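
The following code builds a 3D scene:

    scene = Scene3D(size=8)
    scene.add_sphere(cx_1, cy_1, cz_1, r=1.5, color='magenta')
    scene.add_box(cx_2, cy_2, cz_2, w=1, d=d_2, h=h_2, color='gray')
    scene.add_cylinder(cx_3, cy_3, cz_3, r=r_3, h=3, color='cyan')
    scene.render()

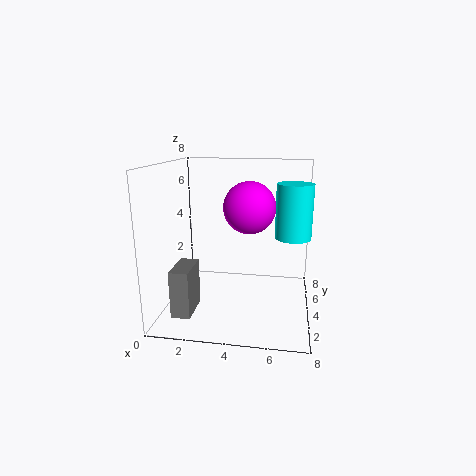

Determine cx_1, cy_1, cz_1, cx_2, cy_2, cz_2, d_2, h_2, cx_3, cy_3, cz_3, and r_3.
cx_1 = 4.5, cy_1 = 5, cz_1 = 5.5, cx_2 = 1, cy_2 = 1, cz_2 = 0.5, d_2 = 2, h_2 = 2.5, cx_3 = 7, cy_3 = 4.5, cz_3 = 4, r_3 = 1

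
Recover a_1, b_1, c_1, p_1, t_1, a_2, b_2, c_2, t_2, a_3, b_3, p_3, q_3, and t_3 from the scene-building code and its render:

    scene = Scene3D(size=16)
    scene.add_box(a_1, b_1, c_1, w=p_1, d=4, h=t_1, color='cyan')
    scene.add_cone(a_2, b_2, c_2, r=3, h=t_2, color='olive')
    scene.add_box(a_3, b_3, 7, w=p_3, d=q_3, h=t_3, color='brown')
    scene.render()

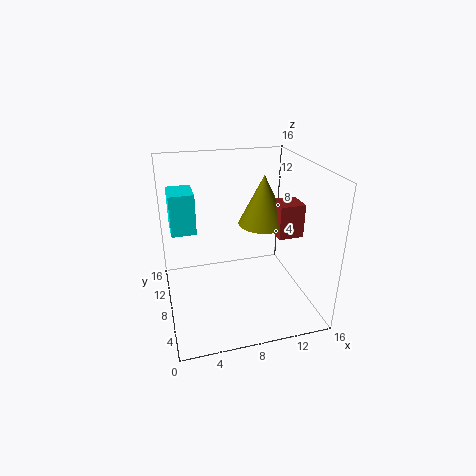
a_1 = 1; b_1 = 12; c_1 = 7; p_1 = 3; t_1 = 5; a_2 = 12; b_2 = 11; c_2 = 8; t_2 = 6; a_3 = 13; b_3 = 8; p_3 = 3; q_3 = 3; t_3 = 4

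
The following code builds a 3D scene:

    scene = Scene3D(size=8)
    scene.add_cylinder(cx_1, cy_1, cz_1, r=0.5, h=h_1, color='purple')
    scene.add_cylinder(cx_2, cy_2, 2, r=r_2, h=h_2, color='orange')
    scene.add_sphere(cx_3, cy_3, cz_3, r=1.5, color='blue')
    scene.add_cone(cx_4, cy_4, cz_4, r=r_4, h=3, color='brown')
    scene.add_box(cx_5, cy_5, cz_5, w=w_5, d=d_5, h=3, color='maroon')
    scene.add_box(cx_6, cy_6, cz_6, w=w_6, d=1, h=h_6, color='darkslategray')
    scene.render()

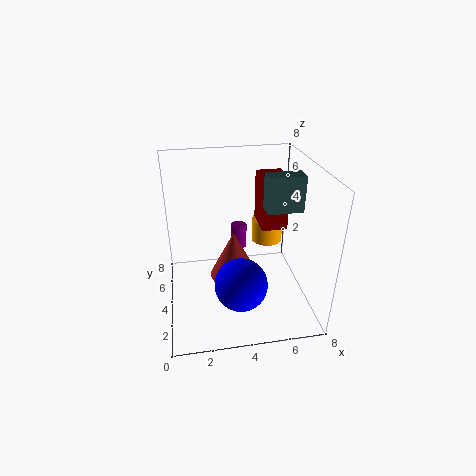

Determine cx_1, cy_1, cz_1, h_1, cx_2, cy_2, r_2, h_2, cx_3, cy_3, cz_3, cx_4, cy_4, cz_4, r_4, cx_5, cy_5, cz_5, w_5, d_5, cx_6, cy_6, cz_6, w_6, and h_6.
cx_1 = 4.5, cy_1 = 6.5, cz_1 = 2, h_1 = 1.5, cx_2 = 6.5, cy_2 = 7, r_2 = 1, h_2 = 1.5, cx_3 = 4, cy_3 = 3, cz_3 = 1.5, cx_4 = 4, cy_4 = 5.5, cz_4 = 0.5, r_4 = 1.5, cx_5 = 5.5, cy_5 = 4.5, cz_5 = 4, w_5 = 1.5, d_5 = 2, cx_6 = 5.5, cy_6 = 3.5, cz_6 = 5.5, w_6 = 2, h_6 = 2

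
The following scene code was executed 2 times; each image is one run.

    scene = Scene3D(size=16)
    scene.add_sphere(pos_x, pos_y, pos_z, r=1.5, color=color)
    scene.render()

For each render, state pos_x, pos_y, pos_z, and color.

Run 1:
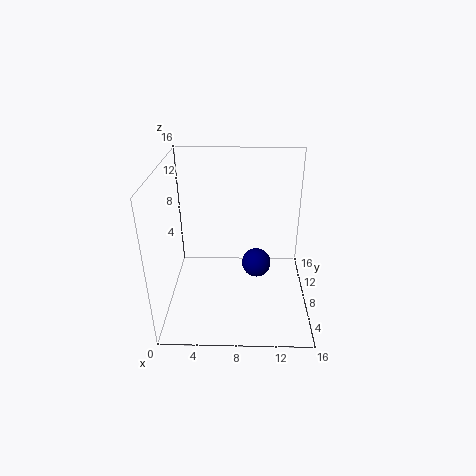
pos_x = 10; pos_y = 5.5; pos_z = 6.5; color = 'navy'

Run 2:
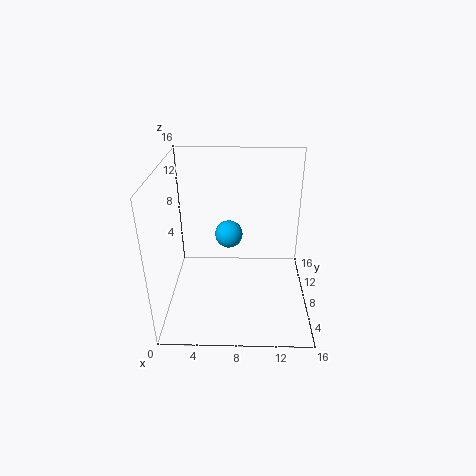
pos_x = 7; pos_y = 8; pos_z = 8.5; color = 'deepskyblue'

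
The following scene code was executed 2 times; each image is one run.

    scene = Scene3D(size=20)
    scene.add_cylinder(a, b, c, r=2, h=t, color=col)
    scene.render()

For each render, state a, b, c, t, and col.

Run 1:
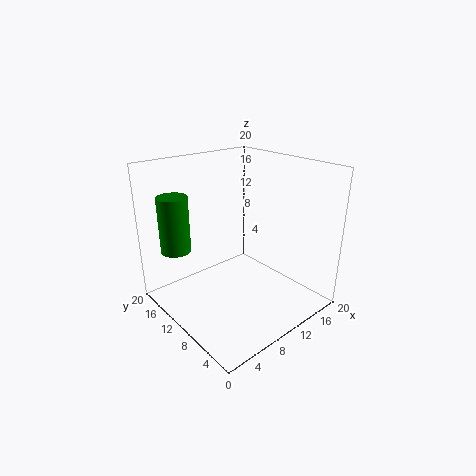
a = 2.5
b = 14
c = 9
t = 7.5
col = 'green'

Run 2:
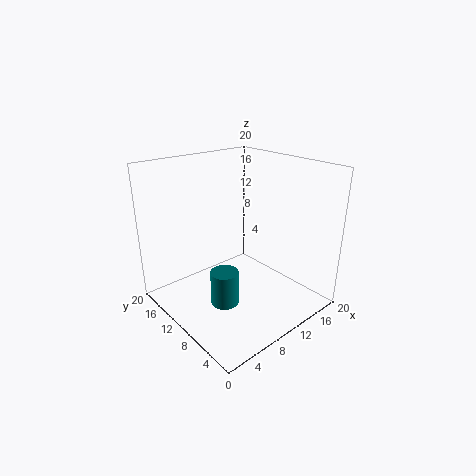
a = 7.5
b = 10
c = 0.5
t = 5
col = 'teal'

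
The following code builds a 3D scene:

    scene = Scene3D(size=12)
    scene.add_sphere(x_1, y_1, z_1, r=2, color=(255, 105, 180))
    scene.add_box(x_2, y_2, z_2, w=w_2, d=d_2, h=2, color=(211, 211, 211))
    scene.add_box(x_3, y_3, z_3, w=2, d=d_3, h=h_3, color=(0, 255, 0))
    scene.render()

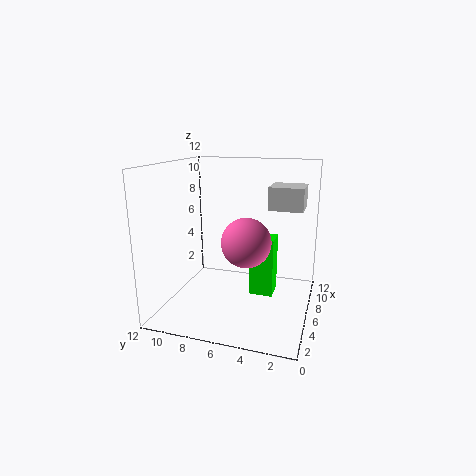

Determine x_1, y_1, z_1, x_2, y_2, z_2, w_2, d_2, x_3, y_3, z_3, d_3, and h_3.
x_1 = 5
y_1 = 5
z_1 = 6
x_2 = 8
y_2 = 1
z_2 = 8
w_2 = 3
d_2 = 3
x_3 = 6
y_3 = 3
z_3 = 1
d_3 = 2
h_3 = 5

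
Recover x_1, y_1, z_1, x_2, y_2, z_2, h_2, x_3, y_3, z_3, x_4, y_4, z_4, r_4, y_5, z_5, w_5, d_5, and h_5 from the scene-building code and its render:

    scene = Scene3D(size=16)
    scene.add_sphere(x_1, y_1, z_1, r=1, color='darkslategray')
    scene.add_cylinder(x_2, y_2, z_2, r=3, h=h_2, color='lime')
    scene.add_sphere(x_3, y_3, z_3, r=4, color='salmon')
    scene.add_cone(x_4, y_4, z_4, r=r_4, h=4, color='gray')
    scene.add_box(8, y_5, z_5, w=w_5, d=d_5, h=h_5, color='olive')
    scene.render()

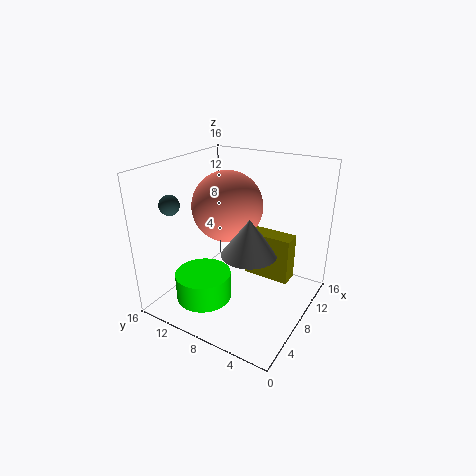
x_1 = 2; y_1 = 12; z_1 = 13; x_2 = 4; y_2 = 10; z_2 = 2; h_2 = 3; x_3 = 9; y_3 = 10; z_3 = 11; x_4 = 7; y_4 = 6; z_4 = 7; r_4 = 3; y_5 = 2; z_5 = 4; w_5 = 2; d_5 = 5; h_5 = 5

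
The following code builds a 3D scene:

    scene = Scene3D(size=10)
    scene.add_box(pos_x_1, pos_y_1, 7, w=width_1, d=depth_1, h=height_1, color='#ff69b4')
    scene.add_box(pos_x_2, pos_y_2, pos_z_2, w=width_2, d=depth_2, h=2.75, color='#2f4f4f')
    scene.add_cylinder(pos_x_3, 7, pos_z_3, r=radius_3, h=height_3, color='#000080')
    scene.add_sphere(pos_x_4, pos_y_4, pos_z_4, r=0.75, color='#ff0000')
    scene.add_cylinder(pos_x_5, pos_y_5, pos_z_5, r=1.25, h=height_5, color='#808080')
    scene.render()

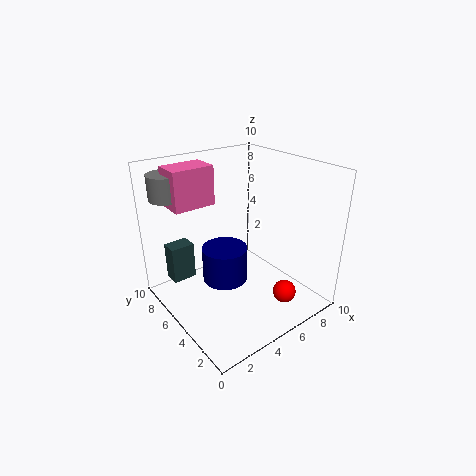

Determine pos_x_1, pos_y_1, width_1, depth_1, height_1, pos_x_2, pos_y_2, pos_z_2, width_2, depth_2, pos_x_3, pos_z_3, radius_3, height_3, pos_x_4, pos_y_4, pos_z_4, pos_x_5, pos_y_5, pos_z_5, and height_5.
pos_x_1 = 1.5, pos_y_1 = 7, width_1 = 3, depth_1 = 2, height_1 = 2.75, pos_x_2 = 1.25, pos_y_2 = 7.75, pos_z_2 = 1.25, width_2 = 1.75, depth_2 = 1.25, pos_x_3 = 5.25, pos_z_3 = 0.5, radius_3 = 1.75, height_3 = 2.75, pos_x_4 = 6, pos_y_4 = 1.25, pos_z_4 = 2.25, pos_x_5 = 1.75, pos_y_5 = 8.75, pos_z_5 = 7.5, height_5 = 1.75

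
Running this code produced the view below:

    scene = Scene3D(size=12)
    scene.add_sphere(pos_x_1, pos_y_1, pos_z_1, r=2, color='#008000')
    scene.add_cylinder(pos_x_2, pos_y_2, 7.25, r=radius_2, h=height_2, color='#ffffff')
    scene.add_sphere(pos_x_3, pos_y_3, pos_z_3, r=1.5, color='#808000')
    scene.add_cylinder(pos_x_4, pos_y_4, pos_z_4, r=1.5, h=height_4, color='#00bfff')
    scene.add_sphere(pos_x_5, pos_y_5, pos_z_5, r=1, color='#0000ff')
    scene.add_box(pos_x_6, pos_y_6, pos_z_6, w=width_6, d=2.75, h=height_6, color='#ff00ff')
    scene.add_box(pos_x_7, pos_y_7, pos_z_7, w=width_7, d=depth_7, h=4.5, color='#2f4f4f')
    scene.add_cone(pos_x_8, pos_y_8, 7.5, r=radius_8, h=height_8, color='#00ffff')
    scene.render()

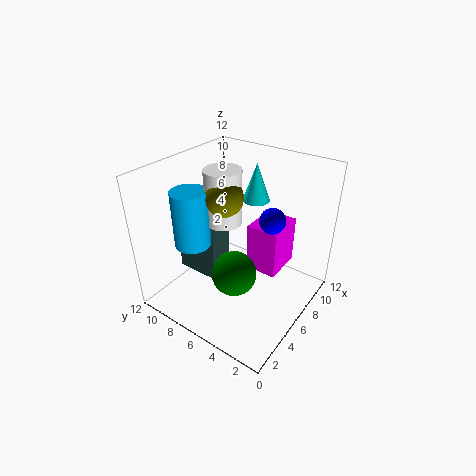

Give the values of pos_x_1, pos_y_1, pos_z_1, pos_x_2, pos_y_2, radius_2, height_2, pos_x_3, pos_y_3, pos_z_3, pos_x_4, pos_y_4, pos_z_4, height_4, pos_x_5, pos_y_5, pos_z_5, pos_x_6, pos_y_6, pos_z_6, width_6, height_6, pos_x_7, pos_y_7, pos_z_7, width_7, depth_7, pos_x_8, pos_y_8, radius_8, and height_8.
pos_x_1 = 5.75
pos_y_1 = 6.25
pos_z_1 = 2.25
pos_x_2 = 5.75
pos_y_2 = 7.25
radius_2 = 1.5
height_2 = 4.5
pos_x_3 = 5.25
pos_y_3 = 6.75
pos_z_3 = 9.75
pos_x_4 = 3.75
pos_y_4 = 9
pos_z_4 = 5.5
height_4 = 4.75
pos_x_5 = 6.25
pos_y_5 = 3
pos_z_5 = 8.5
pos_x_6 = 7
pos_y_6 = 3
pos_z_6 = 2.5
width_6 = 3.5
height_6 = 4.25
pos_x_7 = 4.75
pos_y_7 = 7.75
pos_z_7 = 1.5
width_7 = 2.25
depth_7 = 4
pos_x_8 = 10.25
pos_y_8 = 7
radius_8 = 1.25
height_8 = 3.5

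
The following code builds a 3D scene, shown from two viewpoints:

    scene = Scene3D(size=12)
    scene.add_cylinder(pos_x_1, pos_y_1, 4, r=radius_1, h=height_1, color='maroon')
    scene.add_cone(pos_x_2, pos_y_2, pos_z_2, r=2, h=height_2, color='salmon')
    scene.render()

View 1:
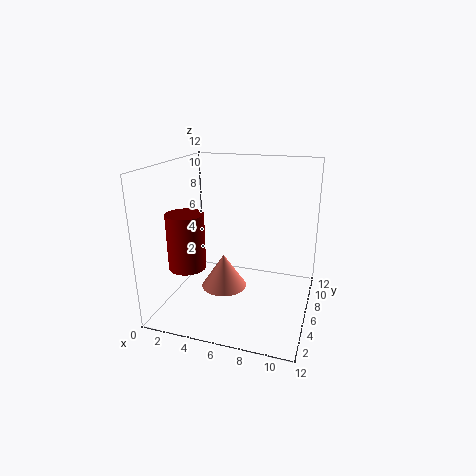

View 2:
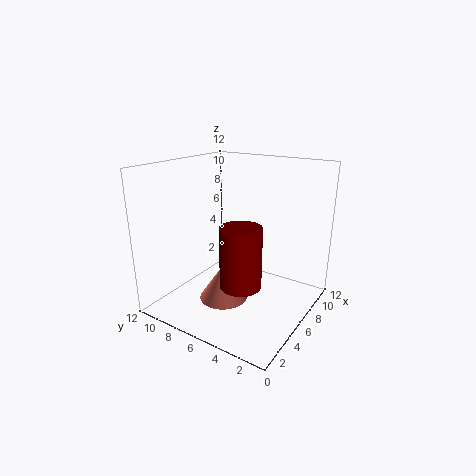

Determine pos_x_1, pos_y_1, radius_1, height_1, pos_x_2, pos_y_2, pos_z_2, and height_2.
pos_x_1 = 2.5, pos_y_1 = 3.5, radius_1 = 1.5, height_1 = 4.5, pos_x_2 = 4.5, pos_y_2 = 6.5, pos_z_2 = 1, height_2 = 3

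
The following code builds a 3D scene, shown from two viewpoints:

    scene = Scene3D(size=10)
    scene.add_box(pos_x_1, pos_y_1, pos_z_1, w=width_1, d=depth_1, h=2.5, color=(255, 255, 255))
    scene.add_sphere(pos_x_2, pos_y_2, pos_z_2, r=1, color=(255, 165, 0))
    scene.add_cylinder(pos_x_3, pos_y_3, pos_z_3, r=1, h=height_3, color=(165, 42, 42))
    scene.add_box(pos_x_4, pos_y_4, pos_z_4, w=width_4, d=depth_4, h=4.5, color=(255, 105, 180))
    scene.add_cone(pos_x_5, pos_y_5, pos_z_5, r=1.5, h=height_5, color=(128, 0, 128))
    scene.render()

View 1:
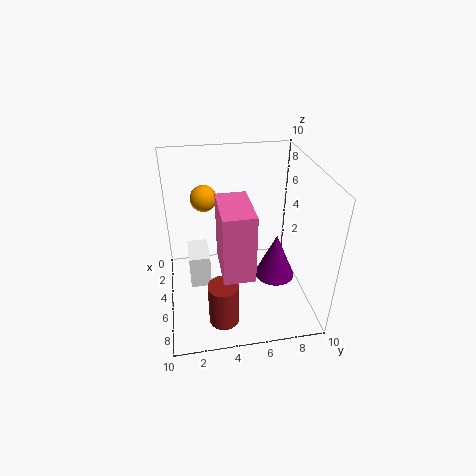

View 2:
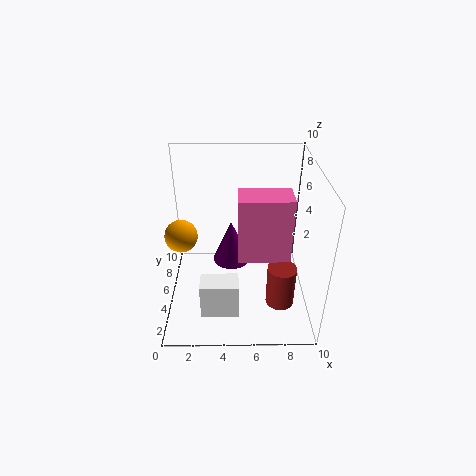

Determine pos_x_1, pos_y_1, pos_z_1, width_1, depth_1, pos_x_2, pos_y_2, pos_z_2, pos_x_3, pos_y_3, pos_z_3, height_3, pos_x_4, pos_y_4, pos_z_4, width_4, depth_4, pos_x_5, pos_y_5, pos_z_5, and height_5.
pos_x_1 = 2.5, pos_y_1 = 1.5, pos_z_1 = 1, width_1 = 2.5, depth_1 = 1.5, pos_x_2 = 1.5, pos_y_2 = 3, pos_z_2 = 6.5, pos_x_3 = 8, pos_y_3 = 3.5, pos_z_3 = 0.5, height_3 = 3, pos_x_4 = 5, pos_y_4 = 3.5, pos_z_4 = 4, width_4 = 3.5, depth_4 = 2, pos_x_5 = 4.5, pos_y_5 = 8, pos_z_5 = 1, height_5 = 3.5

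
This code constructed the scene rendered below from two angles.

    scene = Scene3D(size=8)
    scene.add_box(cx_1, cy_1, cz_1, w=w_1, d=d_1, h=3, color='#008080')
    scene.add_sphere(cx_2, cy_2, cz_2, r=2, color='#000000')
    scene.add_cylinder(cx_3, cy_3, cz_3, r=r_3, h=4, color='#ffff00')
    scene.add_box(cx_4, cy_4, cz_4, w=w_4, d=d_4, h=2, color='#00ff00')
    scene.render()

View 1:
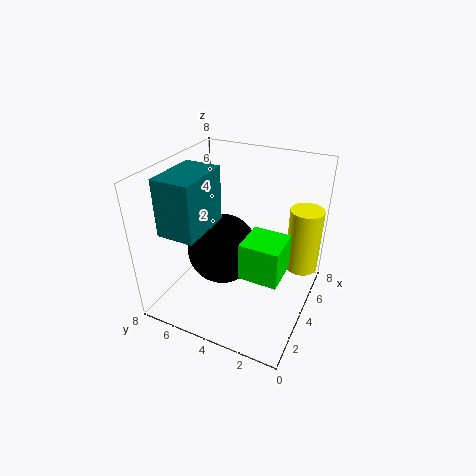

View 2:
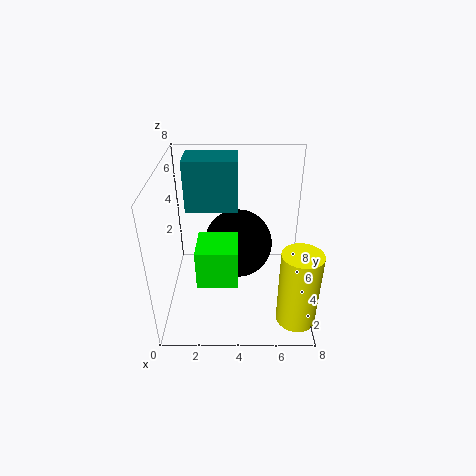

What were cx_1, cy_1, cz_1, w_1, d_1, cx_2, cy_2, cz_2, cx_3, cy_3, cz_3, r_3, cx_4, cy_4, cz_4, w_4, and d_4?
cx_1 = 1, cy_1 = 5, cz_1 = 5, w_1 = 3, d_1 = 2, cx_2 = 4, cy_2 = 5, cz_2 = 3, cx_3 = 7, cy_3 = 1, cz_3 = 1, r_3 = 1, cx_4 = 2, cy_4 = 1, cz_4 = 3, w_4 = 2, d_4 = 2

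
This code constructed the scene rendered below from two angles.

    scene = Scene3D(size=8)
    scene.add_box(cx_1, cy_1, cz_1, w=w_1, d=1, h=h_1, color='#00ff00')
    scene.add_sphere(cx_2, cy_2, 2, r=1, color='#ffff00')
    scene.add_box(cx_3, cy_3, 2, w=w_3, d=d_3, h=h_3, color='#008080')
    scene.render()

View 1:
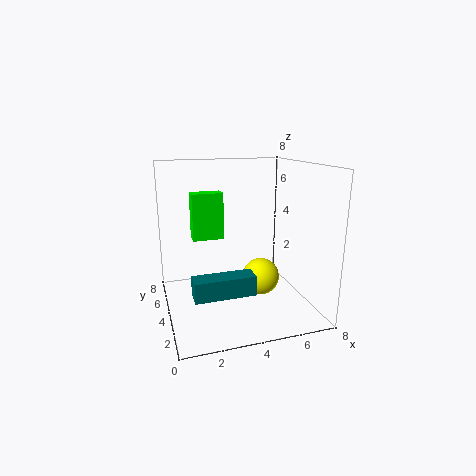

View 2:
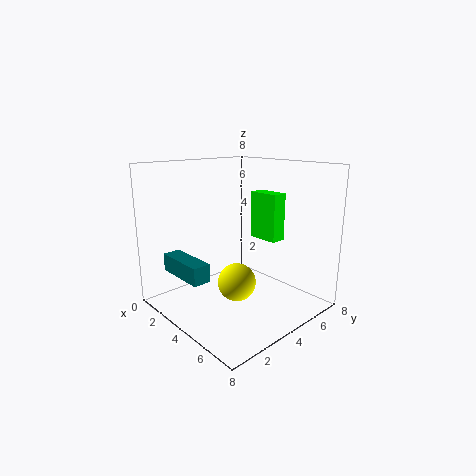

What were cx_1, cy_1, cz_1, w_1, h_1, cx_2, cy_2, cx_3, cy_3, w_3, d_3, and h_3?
cx_1 = 2
cy_1 = 7
cz_1 = 3
w_1 = 2
h_1 = 3
cx_2 = 5
cy_2 = 3
cx_3 = 1
cy_3 = 1
w_3 = 3
d_3 = 1
h_3 = 1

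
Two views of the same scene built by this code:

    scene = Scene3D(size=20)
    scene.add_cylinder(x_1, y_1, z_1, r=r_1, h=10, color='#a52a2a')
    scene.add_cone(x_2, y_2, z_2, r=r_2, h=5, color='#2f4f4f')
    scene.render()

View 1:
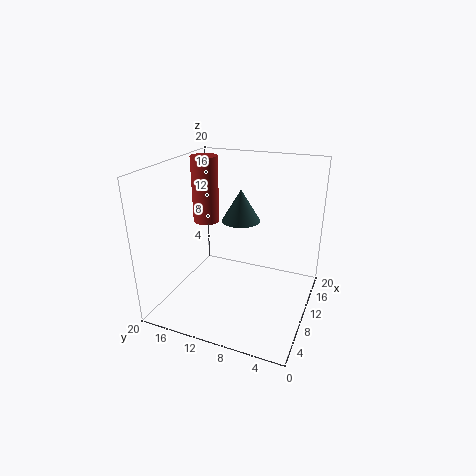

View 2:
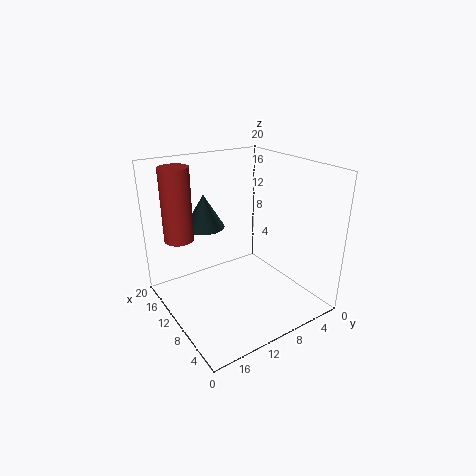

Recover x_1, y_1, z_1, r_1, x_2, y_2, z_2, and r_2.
x_1 = 14
y_1 = 17
z_1 = 10
r_1 = 2
x_2 = 16
y_2 = 12
z_2 = 10
r_2 = 3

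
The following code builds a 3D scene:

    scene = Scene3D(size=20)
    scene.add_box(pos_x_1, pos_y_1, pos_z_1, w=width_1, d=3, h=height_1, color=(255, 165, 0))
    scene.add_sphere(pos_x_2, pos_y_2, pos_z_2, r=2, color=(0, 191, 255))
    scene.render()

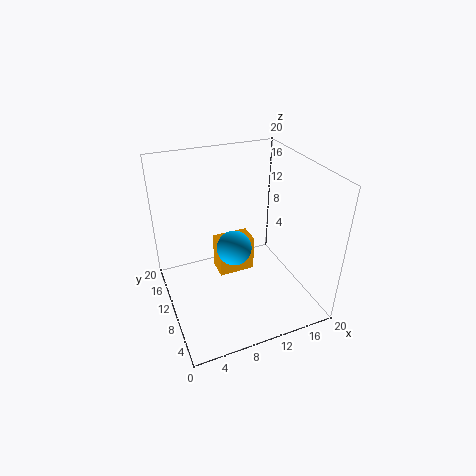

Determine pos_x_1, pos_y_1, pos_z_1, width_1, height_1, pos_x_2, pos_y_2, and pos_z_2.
pos_x_1 = 7
pos_y_1 = 9
pos_z_1 = 5
width_1 = 5
height_1 = 5
pos_x_2 = 7
pos_y_2 = 4
pos_z_2 = 13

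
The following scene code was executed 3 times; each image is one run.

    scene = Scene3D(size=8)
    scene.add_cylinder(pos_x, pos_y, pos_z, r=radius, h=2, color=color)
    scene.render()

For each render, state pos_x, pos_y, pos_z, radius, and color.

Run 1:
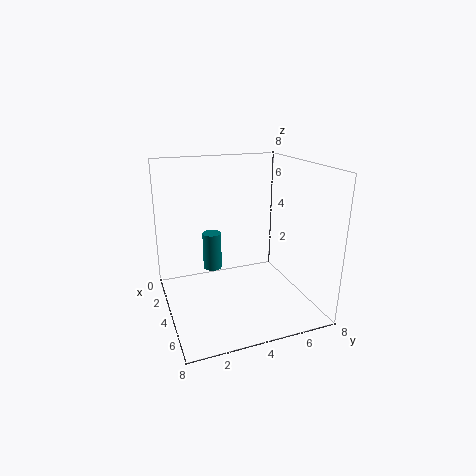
pos_x = 4, pos_y = 2.5, pos_z = 2.5, radius = 0.5, color = 'teal'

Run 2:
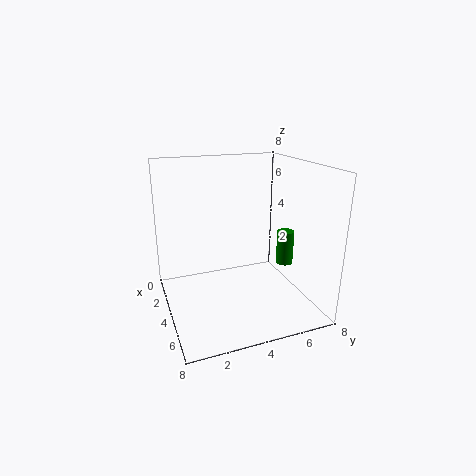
pos_x = 4, pos_y = 7, pos_z = 2, radius = 0.5, color = 'green'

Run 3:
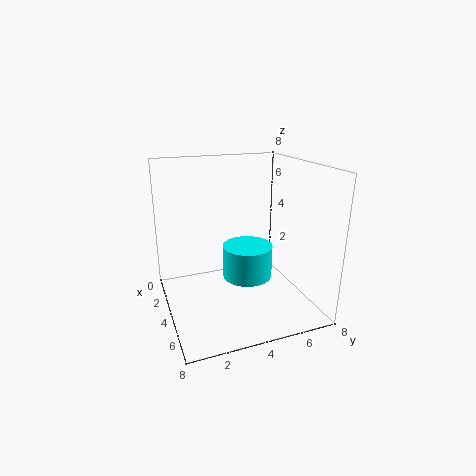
pos_x = 3, pos_y = 5, pos_z = 1, radius = 1.5, color = 'cyan'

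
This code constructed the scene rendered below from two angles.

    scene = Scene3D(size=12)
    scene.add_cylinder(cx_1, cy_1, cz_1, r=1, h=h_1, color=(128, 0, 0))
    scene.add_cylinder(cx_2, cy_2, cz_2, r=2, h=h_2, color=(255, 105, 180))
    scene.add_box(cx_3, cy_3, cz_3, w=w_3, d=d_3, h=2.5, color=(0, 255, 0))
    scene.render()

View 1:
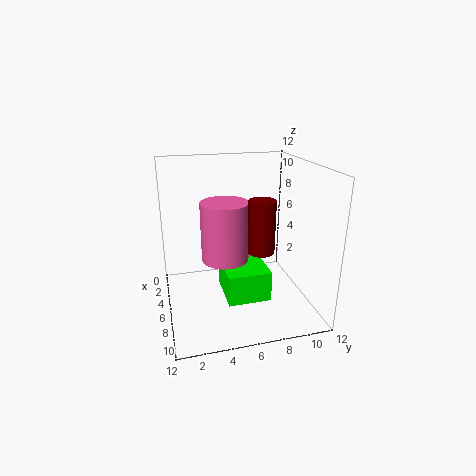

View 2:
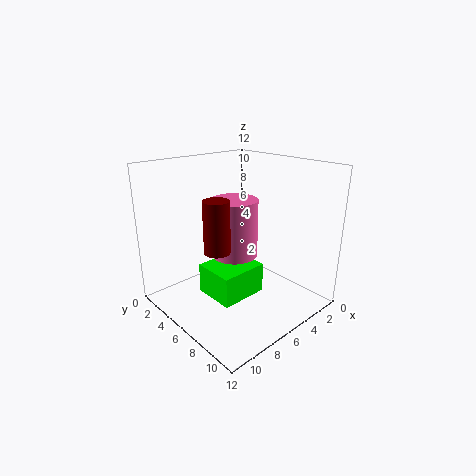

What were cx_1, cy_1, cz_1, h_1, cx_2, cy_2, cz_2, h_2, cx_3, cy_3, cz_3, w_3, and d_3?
cx_1 = 9, cy_1 = 7, cz_1 = 6, h_1 = 4, cx_2 = 5.5, cy_2 = 5, cz_2 = 4, h_2 = 5, cx_3 = 5, cy_3 = 4.5, cz_3 = 1.5, w_3 = 4, d_3 = 3.5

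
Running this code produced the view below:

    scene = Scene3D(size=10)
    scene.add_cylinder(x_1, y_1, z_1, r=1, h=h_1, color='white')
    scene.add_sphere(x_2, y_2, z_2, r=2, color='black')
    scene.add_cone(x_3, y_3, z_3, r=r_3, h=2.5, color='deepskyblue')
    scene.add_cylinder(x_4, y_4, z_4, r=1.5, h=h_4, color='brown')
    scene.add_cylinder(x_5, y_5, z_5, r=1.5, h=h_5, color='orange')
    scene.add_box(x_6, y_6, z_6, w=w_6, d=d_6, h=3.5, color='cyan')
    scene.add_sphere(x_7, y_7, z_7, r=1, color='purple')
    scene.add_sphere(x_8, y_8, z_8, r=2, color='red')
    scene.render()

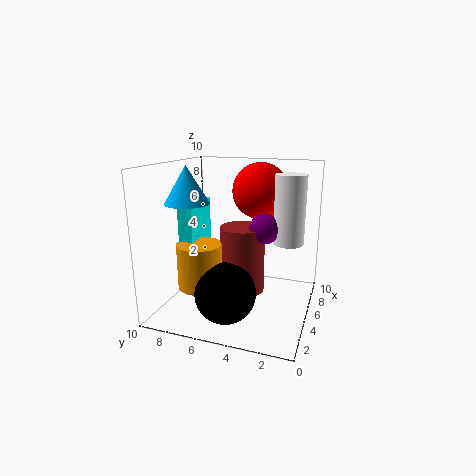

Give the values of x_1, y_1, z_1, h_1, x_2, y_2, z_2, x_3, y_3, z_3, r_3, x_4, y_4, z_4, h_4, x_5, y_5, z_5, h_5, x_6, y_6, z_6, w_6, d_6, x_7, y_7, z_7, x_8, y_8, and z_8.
x_1 = 5
y_1 = 1.5
z_1 = 5
h_1 = 4.5
x_2 = 2.5
y_2 = 5
z_2 = 2
x_3 = 3.5
y_3 = 8
z_3 = 7.5
r_3 = 1.5
x_4 = 4.5
y_4 = 4.5
z_4 = 1.5
h_4 = 4.5
x_5 = 3
y_5 = 7
z_5 = 2
h_5 = 3
x_6 = 3
y_6 = 7.5
z_6 = 4
w_6 = 3
d_6 = 1
x_7 = 4.5
y_7 = 3
z_7 = 6
x_8 = 7
y_8 = 4
z_8 = 8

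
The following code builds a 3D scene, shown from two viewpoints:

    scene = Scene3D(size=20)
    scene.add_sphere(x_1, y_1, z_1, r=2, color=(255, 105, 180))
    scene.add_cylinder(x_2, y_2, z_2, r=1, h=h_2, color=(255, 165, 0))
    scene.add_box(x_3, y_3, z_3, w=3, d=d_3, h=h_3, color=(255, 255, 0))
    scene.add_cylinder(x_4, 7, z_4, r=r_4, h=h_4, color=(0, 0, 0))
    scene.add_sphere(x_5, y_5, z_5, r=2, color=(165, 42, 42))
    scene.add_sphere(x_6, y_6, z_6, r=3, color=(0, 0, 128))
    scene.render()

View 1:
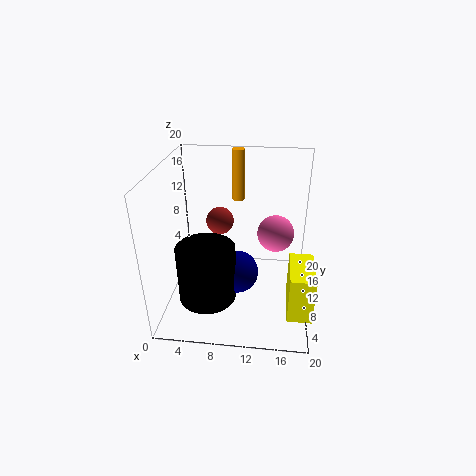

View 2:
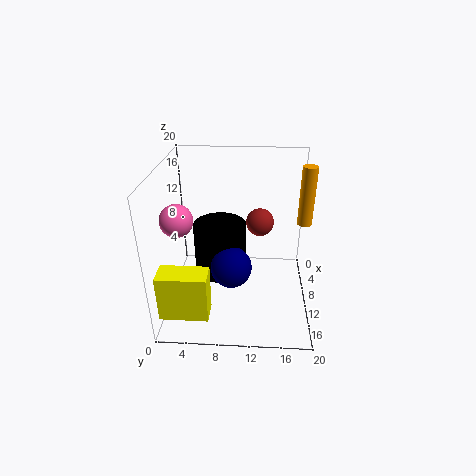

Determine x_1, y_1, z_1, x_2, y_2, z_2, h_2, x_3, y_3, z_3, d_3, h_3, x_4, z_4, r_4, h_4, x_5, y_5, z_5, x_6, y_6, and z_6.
x_1 = 15
y_1 = 3
z_1 = 15
x_2 = 9
y_2 = 19
z_2 = 12
h_2 = 8
x_3 = 17
y_3 = 1
z_3 = 4
d_3 = 6
h_3 = 6
x_4 = 6
z_4 = 2
r_4 = 4
h_4 = 8
x_5 = 7
y_5 = 13
z_5 = 11
x_6 = 10
y_6 = 9
z_6 = 5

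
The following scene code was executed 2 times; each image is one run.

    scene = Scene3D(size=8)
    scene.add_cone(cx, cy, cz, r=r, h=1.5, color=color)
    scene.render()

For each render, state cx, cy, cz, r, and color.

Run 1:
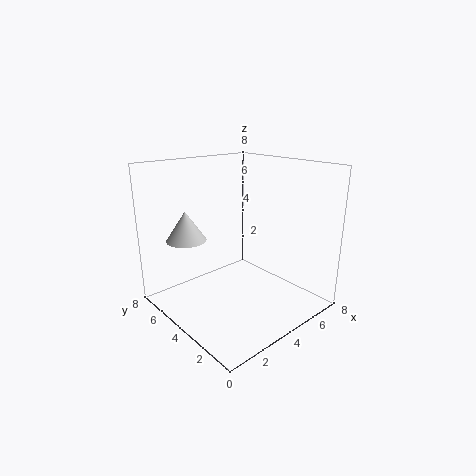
cx = 1, cy = 4.5, cz = 4.5, r = 1, color = 'lightgray'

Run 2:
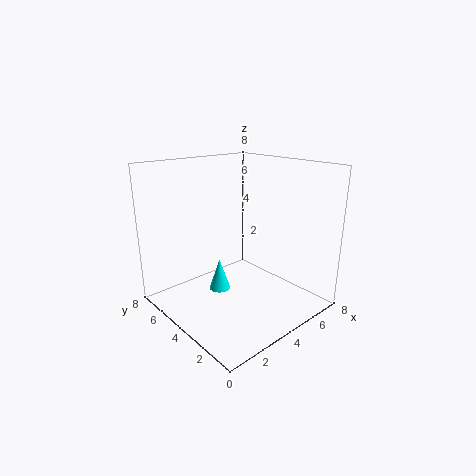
cx = 1.5, cy = 2.5, cz = 2.5, r = 0.5, color = 'cyan'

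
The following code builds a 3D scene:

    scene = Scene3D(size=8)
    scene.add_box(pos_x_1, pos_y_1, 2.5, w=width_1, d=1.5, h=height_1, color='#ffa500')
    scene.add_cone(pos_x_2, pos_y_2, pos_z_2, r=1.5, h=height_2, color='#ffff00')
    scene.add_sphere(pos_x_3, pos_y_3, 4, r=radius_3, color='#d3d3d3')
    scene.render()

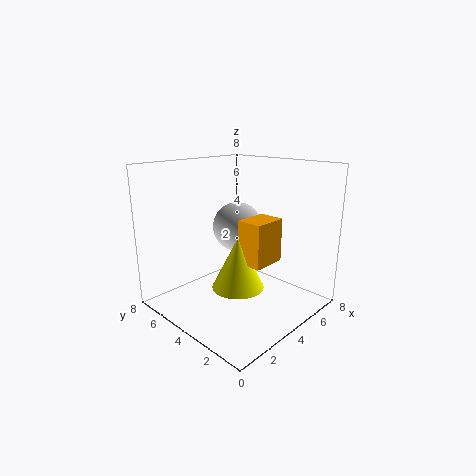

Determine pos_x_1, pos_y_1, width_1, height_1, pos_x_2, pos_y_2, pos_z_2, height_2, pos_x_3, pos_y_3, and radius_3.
pos_x_1 = 4; pos_y_1 = 2.5; width_1 = 2; height_1 = 2.5; pos_x_2 = 4; pos_y_2 = 4; pos_z_2 = 1; height_2 = 3; pos_x_3 = 5.5; pos_y_3 = 5.5; radius_3 = 1.5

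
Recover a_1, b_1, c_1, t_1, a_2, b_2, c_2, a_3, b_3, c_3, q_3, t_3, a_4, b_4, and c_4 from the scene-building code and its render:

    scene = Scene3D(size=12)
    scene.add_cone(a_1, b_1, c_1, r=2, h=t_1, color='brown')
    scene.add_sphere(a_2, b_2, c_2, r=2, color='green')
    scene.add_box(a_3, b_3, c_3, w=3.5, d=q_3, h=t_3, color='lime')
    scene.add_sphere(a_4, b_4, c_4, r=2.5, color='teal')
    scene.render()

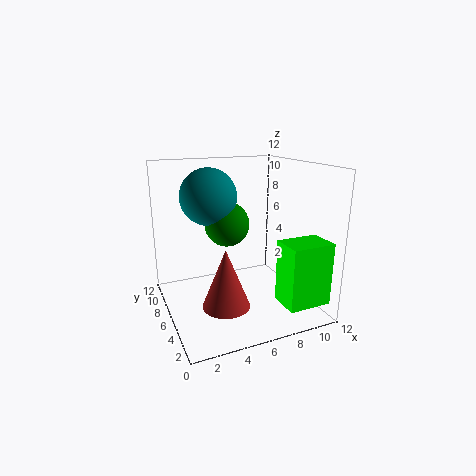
a_1 = 4.5; b_1 = 5; c_1 = 0.5; t_1 = 5; a_2 = 6; b_2 = 8.5; c_2 = 6.5; a_3 = 8; b_3 = 0.5; c_3 = 1.5; q_3 = 2.5; t_3 = 5; a_4 = 4.5; b_4 = 9; c_4 = 9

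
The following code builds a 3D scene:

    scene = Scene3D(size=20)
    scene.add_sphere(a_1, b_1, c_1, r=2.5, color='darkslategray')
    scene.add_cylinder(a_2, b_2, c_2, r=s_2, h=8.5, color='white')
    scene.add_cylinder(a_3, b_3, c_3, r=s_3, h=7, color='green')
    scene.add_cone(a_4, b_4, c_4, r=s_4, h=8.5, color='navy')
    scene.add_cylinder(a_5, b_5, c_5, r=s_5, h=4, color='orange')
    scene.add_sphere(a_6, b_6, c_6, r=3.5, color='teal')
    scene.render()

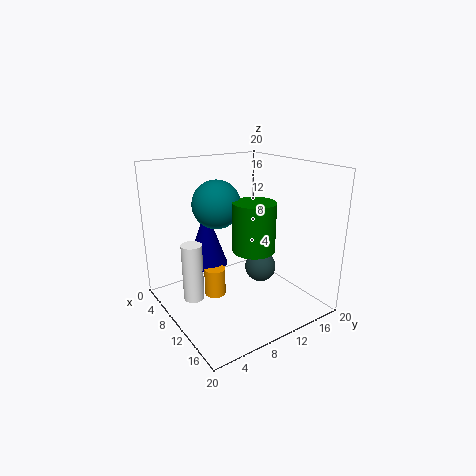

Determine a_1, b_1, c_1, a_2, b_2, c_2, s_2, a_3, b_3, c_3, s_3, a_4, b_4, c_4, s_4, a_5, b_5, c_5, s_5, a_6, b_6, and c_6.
a_1 = 7
b_1 = 16.5
c_1 = 2.5
a_2 = 6.5
b_2 = 4.5
c_2 = 0.5
s_2 = 1.5
a_3 = 11
b_3 = 12
c_3 = 8
s_3 = 3
a_4 = 5.5
b_4 = 7.5
c_4 = 5
s_4 = 3
a_5 = 8.5
b_5 = 7
c_5 = 1.5
s_5 = 1.5
a_6 = 6
b_6 = 9
c_6 = 14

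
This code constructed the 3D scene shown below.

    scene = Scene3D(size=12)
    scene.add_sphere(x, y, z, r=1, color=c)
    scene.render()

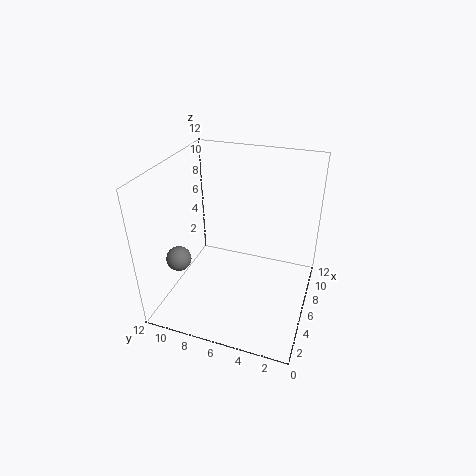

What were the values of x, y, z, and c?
x = 3; y = 10; z = 5; c = 'gray'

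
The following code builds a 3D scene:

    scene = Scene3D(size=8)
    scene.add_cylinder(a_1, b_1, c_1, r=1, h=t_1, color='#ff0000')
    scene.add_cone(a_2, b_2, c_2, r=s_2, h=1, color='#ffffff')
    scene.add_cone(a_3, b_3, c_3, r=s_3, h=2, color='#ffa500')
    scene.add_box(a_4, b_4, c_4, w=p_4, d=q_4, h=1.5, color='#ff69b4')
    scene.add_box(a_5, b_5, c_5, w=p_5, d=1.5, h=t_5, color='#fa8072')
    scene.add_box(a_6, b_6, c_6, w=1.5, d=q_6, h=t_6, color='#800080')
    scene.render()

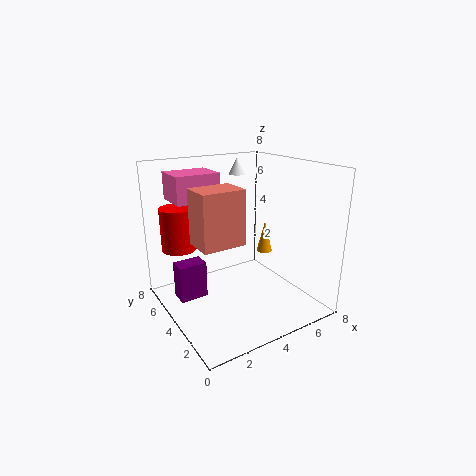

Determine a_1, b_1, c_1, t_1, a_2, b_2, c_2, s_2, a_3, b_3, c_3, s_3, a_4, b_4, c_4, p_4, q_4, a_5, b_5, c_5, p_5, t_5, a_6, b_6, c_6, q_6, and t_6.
a_1 = 1.5; b_1 = 6.5; c_1 = 3; t_1 = 2.5; a_2 = 5.5; b_2 = 6.5; c_2 = 7; s_2 = 0.5; a_3 = 7; b_3 = 5.5; c_3 = 2; s_3 = 0.5; a_4 = 1; b_4 = 5; c_4 = 6; p_4 = 2.5; q_4 = 2; a_5 = 0.5; b_5 = 1; c_5 = 5; p_5 = 2; t_5 = 2.5; a_6 = 0.5; b_6 = 4; c_6 = 1; q_6 = 1; t_6 = 2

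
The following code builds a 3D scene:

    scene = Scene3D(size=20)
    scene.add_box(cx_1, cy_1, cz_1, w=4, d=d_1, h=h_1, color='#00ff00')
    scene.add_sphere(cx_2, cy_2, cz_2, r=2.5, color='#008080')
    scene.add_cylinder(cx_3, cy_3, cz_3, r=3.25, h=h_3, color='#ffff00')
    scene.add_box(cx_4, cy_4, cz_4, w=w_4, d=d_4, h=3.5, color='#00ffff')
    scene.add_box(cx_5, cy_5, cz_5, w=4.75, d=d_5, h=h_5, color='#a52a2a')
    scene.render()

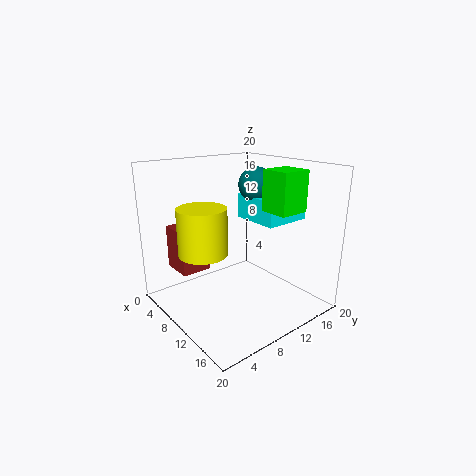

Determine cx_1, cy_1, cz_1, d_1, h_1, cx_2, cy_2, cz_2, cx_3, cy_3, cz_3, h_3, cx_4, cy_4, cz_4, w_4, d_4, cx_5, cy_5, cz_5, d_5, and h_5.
cx_1 = 12.25, cy_1 = 12.25, cz_1 = 14, d_1 = 4.25, h_1 = 5.5, cx_2 = 8.75, cy_2 = 14.25, cz_2 = 16.75, cx_3 = 9.25, cy_3 = 4.75, cz_3 = 8.75, h_3 = 6.25, cx_4 = 6.5, cy_4 = 12.75, cz_4 = 11.75, w_4 = 7, d_4 = 7, cx_5 = 1.75, cy_5 = 3.25, cz_5 = 4.75, d_5 = 4.25, h_5 = 6.25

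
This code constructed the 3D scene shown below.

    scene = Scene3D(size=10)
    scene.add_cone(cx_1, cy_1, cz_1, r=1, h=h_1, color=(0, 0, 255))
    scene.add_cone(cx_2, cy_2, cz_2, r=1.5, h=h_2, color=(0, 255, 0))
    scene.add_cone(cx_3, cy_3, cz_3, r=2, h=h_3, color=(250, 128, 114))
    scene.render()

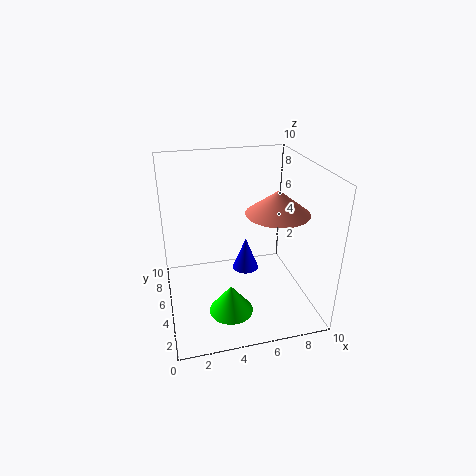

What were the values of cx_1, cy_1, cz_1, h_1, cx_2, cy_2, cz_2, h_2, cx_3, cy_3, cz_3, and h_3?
cx_1 = 6, cy_1 = 6.5, cz_1 = 1.5, h_1 = 2.5, cx_2 = 4, cy_2 = 3, cz_2 = 0.5, h_2 = 2, cx_3 = 7, cy_3 = 3, cz_3 = 7.5, h_3 = 1.5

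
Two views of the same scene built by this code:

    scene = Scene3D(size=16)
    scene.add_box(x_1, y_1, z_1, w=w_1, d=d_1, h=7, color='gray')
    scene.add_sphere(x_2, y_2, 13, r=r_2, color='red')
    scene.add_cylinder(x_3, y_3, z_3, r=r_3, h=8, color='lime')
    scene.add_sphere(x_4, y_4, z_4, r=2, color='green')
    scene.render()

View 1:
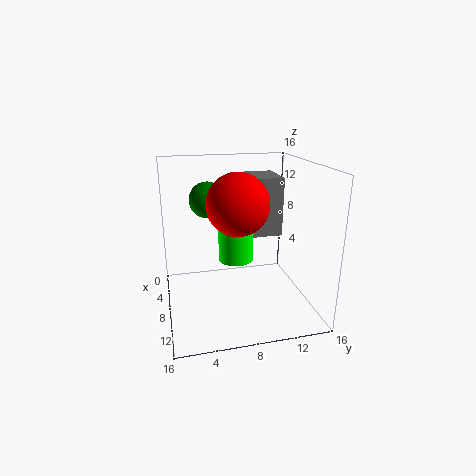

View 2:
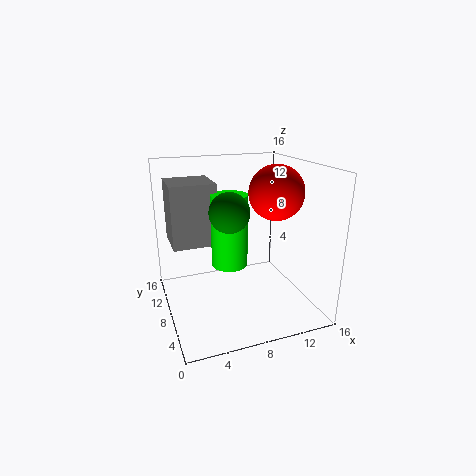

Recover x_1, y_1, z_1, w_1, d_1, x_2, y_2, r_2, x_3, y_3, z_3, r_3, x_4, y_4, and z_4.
x_1 = 1, y_1 = 9, z_1 = 7, w_1 = 5, d_1 = 5, x_2 = 12, y_2 = 7, r_2 = 3, x_3 = 7, y_3 = 8, z_3 = 5, r_3 = 2, x_4 = 6, y_4 = 5, z_4 = 12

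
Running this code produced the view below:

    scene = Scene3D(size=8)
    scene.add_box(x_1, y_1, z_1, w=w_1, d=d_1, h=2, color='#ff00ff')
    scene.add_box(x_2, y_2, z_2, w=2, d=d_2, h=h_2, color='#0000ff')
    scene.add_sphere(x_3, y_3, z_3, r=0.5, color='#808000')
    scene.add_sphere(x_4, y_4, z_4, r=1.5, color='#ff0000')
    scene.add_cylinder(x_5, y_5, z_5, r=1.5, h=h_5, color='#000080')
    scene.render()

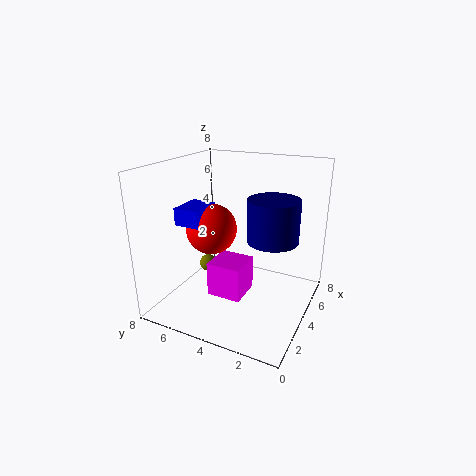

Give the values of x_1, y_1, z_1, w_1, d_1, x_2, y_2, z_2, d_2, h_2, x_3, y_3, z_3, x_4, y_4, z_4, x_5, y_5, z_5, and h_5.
x_1 = 3
y_1 = 3.5
z_1 = 0.5
w_1 = 2
d_1 = 2
x_2 = 3
y_2 = 6
z_2 = 4.5
d_2 = 1.5
h_2 = 1
x_3 = 4
y_3 = 6
z_3 = 2
x_4 = 4.5
y_4 = 6
z_4 = 4
x_5 = 5.5
y_5 = 2.5
z_5 = 3.5
h_5 = 2.5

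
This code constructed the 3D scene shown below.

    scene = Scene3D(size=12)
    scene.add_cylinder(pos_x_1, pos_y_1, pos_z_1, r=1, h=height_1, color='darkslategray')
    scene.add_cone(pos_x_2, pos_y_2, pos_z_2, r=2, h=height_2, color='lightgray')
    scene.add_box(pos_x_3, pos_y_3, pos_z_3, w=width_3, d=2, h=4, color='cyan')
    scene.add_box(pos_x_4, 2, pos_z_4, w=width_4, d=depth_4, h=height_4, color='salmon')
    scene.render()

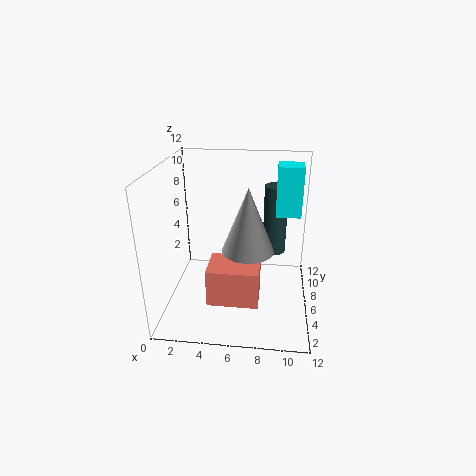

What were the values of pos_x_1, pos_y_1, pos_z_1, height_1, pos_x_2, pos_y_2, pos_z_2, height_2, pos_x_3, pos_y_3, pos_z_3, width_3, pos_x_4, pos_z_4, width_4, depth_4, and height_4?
pos_x_1 = 9; pos_y_1 = 8; pos_z_1 = 4; height_1 = 6; pos_x_2 = 7; pos_y_2 = 4; pos_z_2 = 6; height_2 = 5; pos_x_3 = 9; pos_y_3 = 6; pos_z_3 = 8; width_3 = 2; pos_x_4 = 4; pos_z_4 = 2; width_4 = 4; depth_4 = 3; height_4 = 3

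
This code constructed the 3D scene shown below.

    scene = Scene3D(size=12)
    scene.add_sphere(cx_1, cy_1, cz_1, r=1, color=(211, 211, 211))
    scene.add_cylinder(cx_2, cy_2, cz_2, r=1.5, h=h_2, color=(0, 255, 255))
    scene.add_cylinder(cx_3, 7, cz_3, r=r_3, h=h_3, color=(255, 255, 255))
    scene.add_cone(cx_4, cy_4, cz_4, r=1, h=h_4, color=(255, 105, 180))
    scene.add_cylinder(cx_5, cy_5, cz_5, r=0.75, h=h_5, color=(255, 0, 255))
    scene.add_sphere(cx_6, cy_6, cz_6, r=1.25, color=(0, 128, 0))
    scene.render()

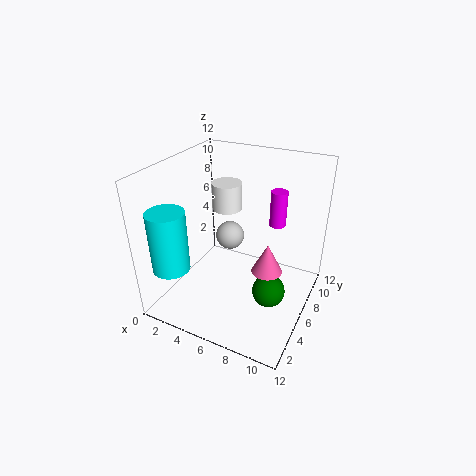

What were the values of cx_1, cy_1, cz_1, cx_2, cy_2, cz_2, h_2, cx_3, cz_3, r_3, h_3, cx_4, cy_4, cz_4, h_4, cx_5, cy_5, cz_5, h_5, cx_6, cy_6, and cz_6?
cx_1 = 6.75, cy_1 = 3.25, cz_1 = 8, cx_2 = 2, cy_2 = 2, cz_2 = 4.25, h_2 = 5, cx_3 = 4.5, cz_3 = 8, r_3 = 1.25, h_3 = 2.25, cx_4 = 10.25, cy_4 = 1.75, cz_4 = 7, h_4 = 2, cx_5 = 8, cy_5 = 10, cz_5 = 5.75, h_5 = 3.25, cx_6 = 9.75, cy_6 = 3.75, cz_6 = 3.5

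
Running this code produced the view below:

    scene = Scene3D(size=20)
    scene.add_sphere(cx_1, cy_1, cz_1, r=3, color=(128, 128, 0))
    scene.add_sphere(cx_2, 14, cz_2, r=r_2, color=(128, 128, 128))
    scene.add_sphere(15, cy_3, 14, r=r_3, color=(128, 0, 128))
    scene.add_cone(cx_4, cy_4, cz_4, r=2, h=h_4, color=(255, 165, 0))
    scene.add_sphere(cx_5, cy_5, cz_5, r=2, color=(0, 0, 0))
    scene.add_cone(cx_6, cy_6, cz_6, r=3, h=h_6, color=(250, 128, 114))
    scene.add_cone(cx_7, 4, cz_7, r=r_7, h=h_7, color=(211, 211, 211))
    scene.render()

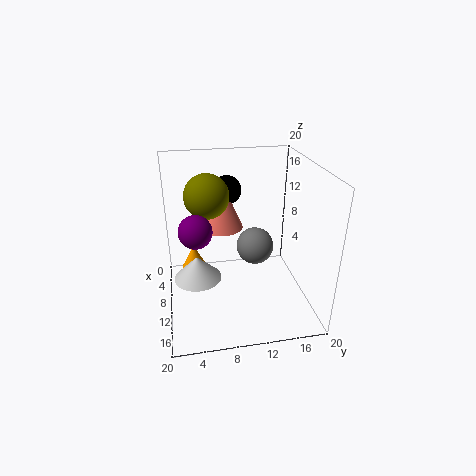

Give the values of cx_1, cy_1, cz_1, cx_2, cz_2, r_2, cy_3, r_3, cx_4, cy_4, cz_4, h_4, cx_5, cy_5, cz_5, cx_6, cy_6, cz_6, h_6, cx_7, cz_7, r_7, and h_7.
cx_1 = 9; cy_1 = 6; cz_1 = 16; cx_2 = 4; cz_2 = 5; r_2 = 3; cy_3 = 4; r_3 = 2; cx_4 = 2; cy_4 = 4; cz_4 = 1; h_4 = 4; cx_5 = 7; cy_5 = 9; cz_5 = 16; cx_6 = 8; cy_6 = 8; cz_6 = 11; h_6 = 7; cx_7 = 14; cz_7 = 7; r_7 = 3; h_7 = 3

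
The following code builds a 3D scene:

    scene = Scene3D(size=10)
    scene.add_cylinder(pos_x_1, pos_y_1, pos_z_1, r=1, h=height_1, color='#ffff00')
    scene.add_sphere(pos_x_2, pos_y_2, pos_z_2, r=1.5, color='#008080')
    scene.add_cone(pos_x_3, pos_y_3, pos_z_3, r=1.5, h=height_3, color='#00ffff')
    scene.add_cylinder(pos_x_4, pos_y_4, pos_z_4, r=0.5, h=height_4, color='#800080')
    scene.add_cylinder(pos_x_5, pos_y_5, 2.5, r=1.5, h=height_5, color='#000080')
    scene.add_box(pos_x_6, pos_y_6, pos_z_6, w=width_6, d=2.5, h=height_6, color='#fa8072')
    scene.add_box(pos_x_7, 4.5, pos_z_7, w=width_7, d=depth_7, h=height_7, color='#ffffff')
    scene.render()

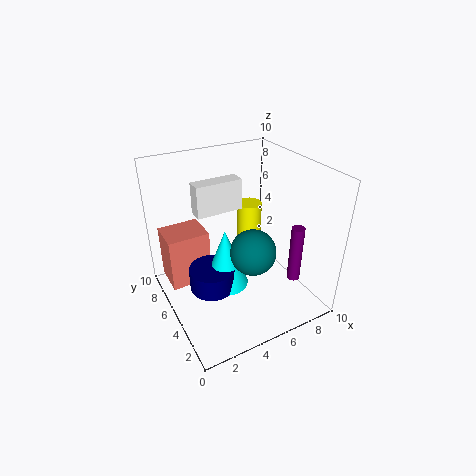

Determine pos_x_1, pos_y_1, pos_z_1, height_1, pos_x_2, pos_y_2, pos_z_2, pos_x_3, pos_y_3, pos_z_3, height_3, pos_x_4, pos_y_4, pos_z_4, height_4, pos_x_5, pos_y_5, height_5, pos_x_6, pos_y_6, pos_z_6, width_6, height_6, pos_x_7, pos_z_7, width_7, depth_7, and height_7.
pos_x_1 = 8, pos_y_1 = 8.5, pos_z_1 = 0.5, height_1 = 5, pos_x_2 = 5, pos_y_2 = 3, pos_z_2 = 5, pos_x_3 = 3.5, pos_y_3 = 4, pos_z_3 = 2.5, height_3 = 4, pos_x_4 = 9.5, pos_y_4 = 4, pos_z_4 = 0.5, height_4 = 4.5, pos_x_5 = 2.5, pos_y_5 = 4, height_5 = 1.5, pos_x_6 = 0.5, pos_y_6 = 6.5, pos_z_6 = 1, width_6 = 3, height_6 = 4, pos_x_7 = 2, pos_z_7 = 7.5, width_7 = 3, depth_7 = 1, height_7 = 2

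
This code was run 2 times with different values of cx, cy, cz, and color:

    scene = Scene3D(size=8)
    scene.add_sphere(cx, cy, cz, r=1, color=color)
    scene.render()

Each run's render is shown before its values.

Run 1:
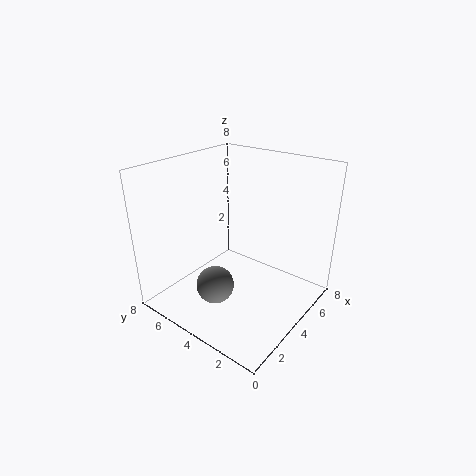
cx = 2; cy = 4; cz = 2; color = 'gray'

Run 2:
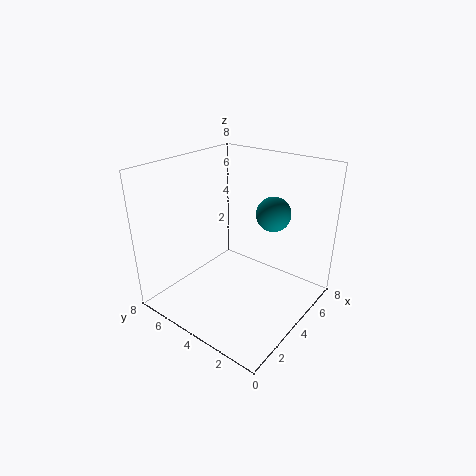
cx = 6; cy = 3; cz = 5; color = 'teal'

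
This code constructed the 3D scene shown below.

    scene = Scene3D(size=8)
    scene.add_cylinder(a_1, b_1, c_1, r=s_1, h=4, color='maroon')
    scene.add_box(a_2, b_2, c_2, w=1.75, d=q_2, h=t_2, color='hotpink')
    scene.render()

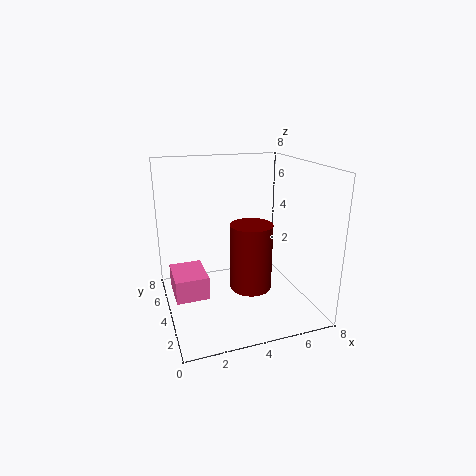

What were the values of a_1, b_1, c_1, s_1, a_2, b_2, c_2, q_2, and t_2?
a_1 = 5
b_1 = 4.5
c_1 = 0.5
s_1 = 1.25
a_2 = 0.25
b_2 = 2.75
c_2 = 1.25
q_2 = 2.25
t_2 = 1.25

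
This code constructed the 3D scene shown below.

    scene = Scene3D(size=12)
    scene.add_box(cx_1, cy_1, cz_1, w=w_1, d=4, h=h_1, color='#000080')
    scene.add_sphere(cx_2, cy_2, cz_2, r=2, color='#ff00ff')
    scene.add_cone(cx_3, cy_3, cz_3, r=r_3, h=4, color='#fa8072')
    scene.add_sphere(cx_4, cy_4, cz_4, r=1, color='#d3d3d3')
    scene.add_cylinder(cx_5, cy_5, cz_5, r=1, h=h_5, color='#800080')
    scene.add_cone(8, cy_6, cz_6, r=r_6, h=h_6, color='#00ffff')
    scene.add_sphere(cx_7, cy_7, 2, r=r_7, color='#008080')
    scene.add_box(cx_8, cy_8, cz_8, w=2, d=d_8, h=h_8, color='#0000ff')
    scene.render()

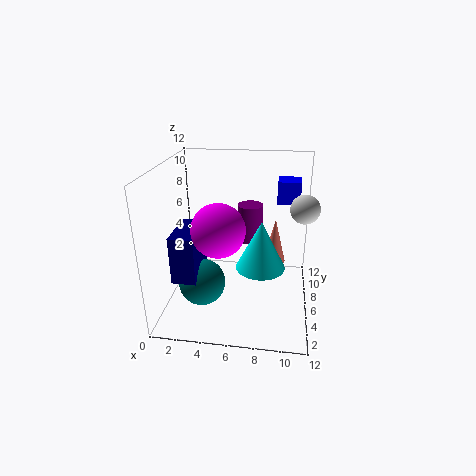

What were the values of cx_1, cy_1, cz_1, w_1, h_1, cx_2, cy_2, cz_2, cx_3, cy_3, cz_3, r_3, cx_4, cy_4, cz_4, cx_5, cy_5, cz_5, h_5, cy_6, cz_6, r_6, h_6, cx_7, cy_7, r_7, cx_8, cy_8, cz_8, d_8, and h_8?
cx_1 = 1
cy_1 = 3
cz_1 = 3
w_1 = 2
h_1 = 4
cx_2 = 5
cy_2 = 3
cz_2 = 8
cx_3 = 9
cy_3 = 8
cz_3 = 3
r_3 = 1
cx_4 = 11
cy_4 = 3
cz_4 = 10
cx_5 = 7
cy_5 = 6
cz_5 = 6
h_5 = 3
cy_6 = 5
cz_6 = 4
r_6 = 2
h_6 = 4
cx_7 = 3
cy_7 = 5
r_7 = 2
cx_8 = 9
cy_8 = 9
cz_8 = 8
d_8 = 2
h_8 = 2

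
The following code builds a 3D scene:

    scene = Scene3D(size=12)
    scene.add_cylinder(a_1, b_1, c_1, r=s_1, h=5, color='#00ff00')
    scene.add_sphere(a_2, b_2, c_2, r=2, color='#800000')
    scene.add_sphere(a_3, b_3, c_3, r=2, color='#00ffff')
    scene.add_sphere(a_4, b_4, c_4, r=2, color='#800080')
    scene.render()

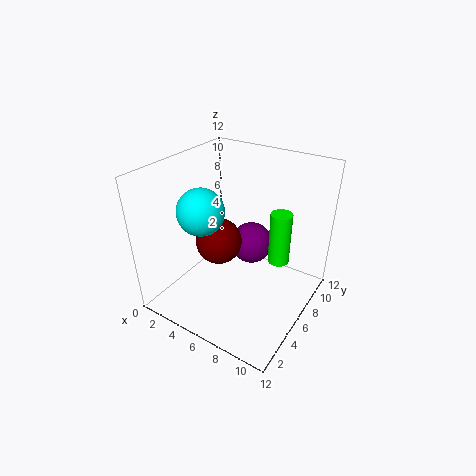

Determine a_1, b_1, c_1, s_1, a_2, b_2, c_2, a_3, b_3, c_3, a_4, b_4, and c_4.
a_1 = 8
b_1 = 10
c_1 = 2
s_1 = 1
a_2 = 4
b_2 = 6
c_2 = 5
a_3 = 3
b_3 = 5
c_3 = 8
a_4 = 5
b_4 = 10
c_4 = 3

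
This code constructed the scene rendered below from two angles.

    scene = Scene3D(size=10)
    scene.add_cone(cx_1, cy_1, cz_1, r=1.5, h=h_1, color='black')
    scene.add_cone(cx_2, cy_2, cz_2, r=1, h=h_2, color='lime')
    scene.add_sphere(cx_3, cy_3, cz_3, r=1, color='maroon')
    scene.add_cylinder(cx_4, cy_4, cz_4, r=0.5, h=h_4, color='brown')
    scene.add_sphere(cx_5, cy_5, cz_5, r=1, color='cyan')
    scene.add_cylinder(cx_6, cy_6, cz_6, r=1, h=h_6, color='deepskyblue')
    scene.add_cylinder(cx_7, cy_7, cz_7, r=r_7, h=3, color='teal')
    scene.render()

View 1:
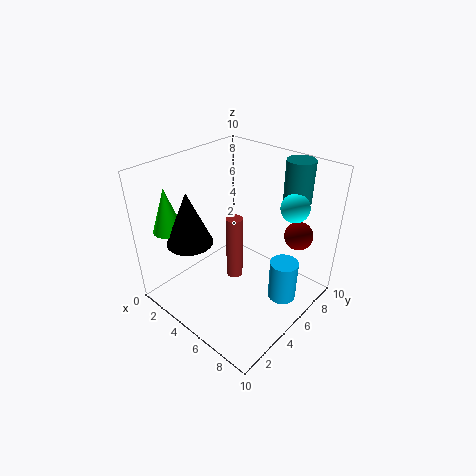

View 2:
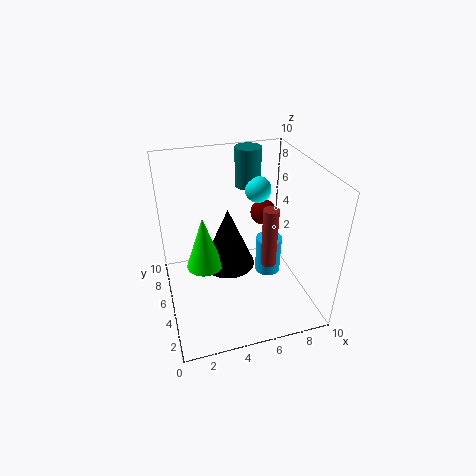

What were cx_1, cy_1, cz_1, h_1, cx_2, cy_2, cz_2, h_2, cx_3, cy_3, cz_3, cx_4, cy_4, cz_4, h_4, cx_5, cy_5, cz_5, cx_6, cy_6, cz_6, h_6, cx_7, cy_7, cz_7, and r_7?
cx_1 = 3.5
cy_1 = 2
cz_1 = 5.5
h_1 = 3.5
cx_2 = 2
cy_2 = 1.5
cz_2 = 6
h_2 = 3
cx_3 = 8
cy_3 = 8
cz_3 = 5
cx_4 = 6.5
cy_4 = 3
cz_4 = 4
h_4 = 4
cx_5 = 7.5
cy_5 = 8
cz_5 = 7
cx_6 = 8
cy_6 = 6.5
cz_6 = 0.5
h_6 = 3
cx_7 = 7
cy_7 = 9
cz_7 = 7
r_7 = 1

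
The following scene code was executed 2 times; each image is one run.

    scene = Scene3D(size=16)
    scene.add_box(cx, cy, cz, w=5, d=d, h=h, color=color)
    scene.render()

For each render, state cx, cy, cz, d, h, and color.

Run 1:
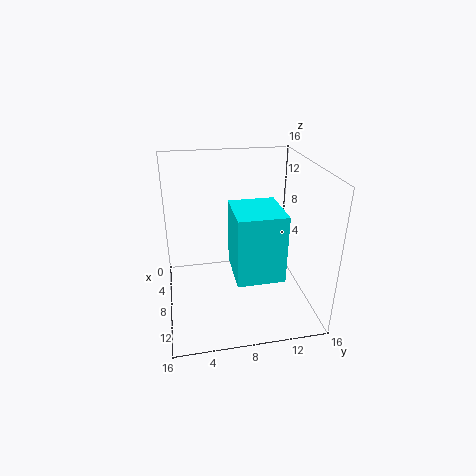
cx = 10.5; cy = 6.5; cz = 7; d = 4.5; h = 6.5; color = 'cyan'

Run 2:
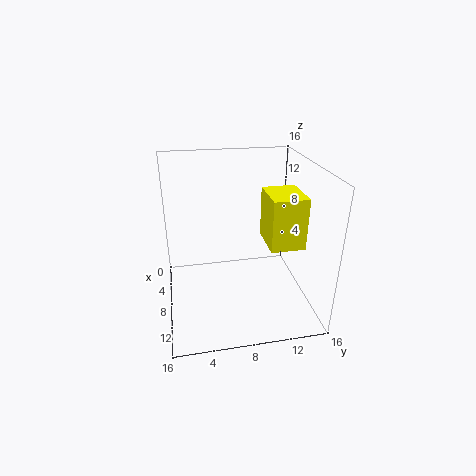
cx = 4.5; cy = 11.5; cz = 6.5; d = 4; h = 6; color = 'yellow'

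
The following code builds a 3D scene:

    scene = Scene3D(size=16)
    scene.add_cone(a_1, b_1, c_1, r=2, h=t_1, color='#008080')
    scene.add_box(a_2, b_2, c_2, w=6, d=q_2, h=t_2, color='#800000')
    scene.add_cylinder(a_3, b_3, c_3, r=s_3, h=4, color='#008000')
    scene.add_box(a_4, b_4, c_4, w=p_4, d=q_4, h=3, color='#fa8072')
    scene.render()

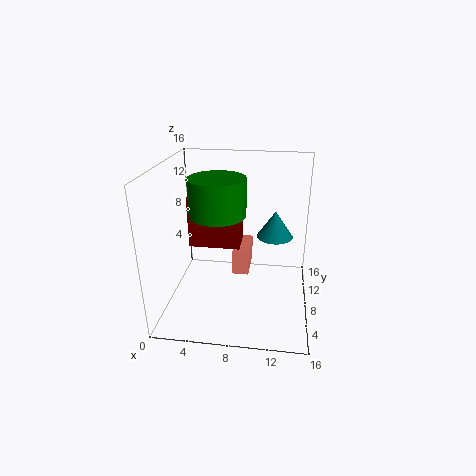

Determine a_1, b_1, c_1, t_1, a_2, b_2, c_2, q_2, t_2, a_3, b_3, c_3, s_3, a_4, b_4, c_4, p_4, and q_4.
a_1 = 12
b_1 = 9
c_1 = 8
t_1 = 3
a_2 = 2
b_2 = 9
c_2 = 6
q_2 = 3
t_2 = 6
a_3 = 6
b_3 = 7
c_3 = 11
s_3 = 3
a_4 = 7
b_4 = 10
c_4 = 2
p_4 = 2
q_4 = 5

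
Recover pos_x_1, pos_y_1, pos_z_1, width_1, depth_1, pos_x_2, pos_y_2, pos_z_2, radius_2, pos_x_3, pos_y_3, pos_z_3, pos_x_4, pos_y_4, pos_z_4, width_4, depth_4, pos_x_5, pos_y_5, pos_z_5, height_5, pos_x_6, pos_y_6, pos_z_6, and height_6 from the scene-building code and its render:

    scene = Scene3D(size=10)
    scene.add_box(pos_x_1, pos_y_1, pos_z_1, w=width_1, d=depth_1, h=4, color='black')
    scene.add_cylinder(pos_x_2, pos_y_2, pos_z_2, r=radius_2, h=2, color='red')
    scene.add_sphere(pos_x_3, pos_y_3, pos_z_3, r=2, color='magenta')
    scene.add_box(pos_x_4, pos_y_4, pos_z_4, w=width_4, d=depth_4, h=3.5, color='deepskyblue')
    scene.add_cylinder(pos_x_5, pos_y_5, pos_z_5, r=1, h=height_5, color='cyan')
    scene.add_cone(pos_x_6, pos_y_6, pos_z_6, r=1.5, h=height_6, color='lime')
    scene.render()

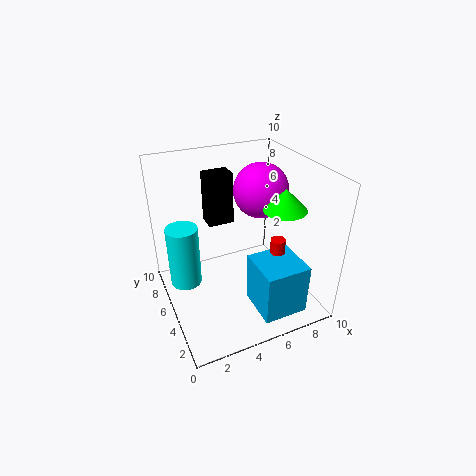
pos_x_1 = 4; pos_y_1 = 8; pos_z_1 = 4.5; width_1 = 2; depth_1 = 1.5; pos_x_2 = 7; pos_y_2 = 3; pos_z_2 = 3.5; radius_2 = 0.5; pos_x_3 = 7.5; pos_y_3 = 6.5; pos_z_3 = 7.5; pos_x_4 = 5; pos_y_4 = 0.5; pos_z_4 = 1; width_4 = 3; depth_4 = 3; pos_x_5 = 1; pos_y_5 = 4.5; pos_z_5 = 3; height_5 = 4; pos_x_6 = 8; pos_y_6 = 4; pos_z_6 = 7; height_6 = 1.5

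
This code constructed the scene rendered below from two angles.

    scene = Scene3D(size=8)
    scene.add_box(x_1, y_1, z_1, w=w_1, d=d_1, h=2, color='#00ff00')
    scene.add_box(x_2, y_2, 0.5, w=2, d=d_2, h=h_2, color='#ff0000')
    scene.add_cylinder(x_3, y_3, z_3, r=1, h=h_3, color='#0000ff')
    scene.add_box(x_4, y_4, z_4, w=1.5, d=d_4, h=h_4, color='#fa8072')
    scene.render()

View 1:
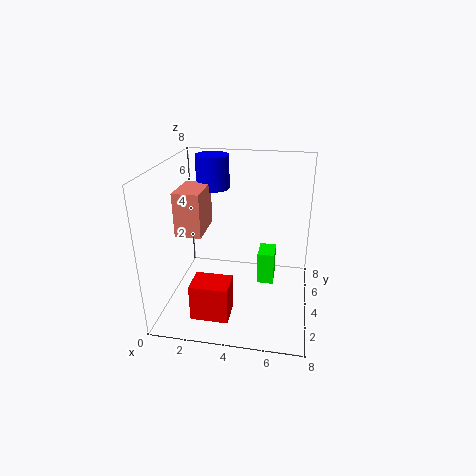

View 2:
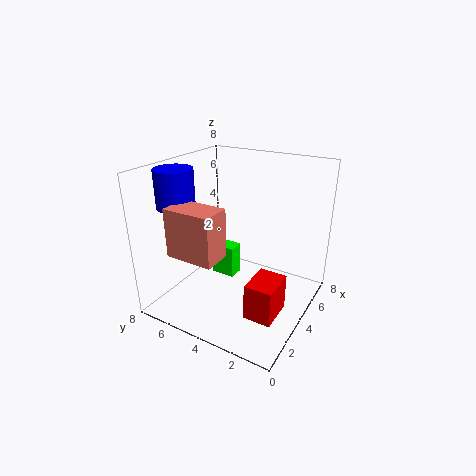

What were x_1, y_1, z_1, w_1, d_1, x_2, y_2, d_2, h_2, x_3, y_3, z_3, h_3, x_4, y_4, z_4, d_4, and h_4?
x_1 = 5
y_1 = 5
z_1 = 0.5
w_1 = 1
d_1 = 1.5
x_2 = 2
y_2 = 1
d_2 = 1.5
h_2 = 2
x_3 = 2
y_3 = 6.5
z_3 = 6
h_3 = 2
x_4 = 0.5
y_4 = 3.5
z_4 = 4
d_4 = 2.5
h_4 = 2.5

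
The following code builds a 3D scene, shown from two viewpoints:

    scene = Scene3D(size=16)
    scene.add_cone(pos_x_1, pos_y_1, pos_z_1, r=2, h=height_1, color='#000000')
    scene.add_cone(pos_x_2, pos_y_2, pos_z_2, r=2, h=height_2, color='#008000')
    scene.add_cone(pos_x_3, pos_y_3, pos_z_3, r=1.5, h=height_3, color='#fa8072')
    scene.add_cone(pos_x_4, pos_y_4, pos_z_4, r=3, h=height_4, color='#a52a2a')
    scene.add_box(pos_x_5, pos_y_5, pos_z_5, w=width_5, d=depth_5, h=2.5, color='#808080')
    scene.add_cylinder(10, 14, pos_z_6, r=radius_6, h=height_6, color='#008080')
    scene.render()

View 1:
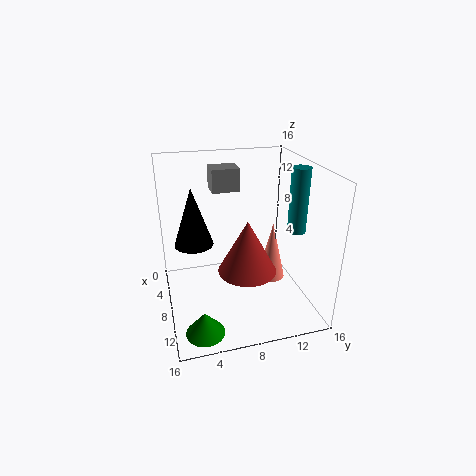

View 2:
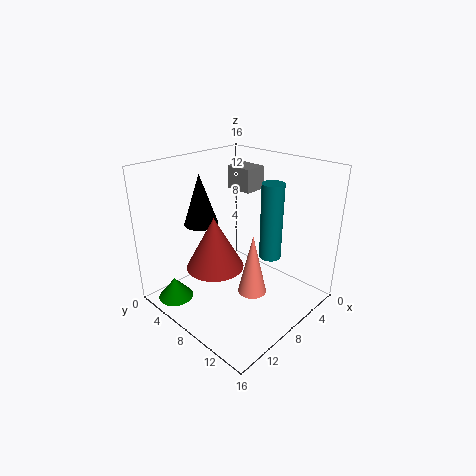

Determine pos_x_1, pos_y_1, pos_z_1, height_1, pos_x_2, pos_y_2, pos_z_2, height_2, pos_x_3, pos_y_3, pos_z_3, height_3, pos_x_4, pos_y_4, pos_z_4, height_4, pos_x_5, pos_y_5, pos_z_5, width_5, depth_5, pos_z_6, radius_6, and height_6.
pos_x_1 = 9
pos_y_1 = 3
pos_z_1 = 8.5
height_1 = 6
pos_x_2 = 13.5
pos_y_2 = 3
pos_z_2 = 0.5
height_2 = 2.5
pos_x_3 = 9.5
pos_y_3 = 11.5
pos_z_3 = 3.5
height_3 = 6.5
pos_x_4 = 11.5
pos_y_4 = 8
pos_z_4 = 6
height_4 = 5.5
pos_x_5 = 4.5
pos_y_5 = 5.5
pos_z_5 = 13
width_5 = 2.5
depth_5 = 3
pos_z_6 = 9
radius_6 = 1
height_6 = 7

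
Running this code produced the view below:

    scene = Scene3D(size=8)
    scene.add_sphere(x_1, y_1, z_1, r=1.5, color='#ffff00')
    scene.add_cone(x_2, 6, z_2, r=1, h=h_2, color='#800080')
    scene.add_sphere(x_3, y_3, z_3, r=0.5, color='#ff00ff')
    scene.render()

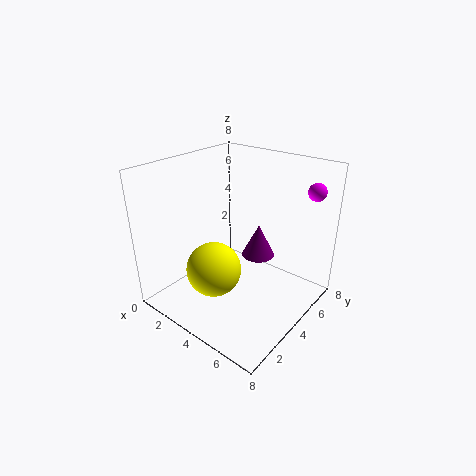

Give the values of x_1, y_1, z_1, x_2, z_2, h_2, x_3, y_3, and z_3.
x_1 = 3.5; y_1 = 2.5; z_1 = 2.5; x_2 = 4; z_2 = 2; h_2 = 2; x_3 = 7; y_3 = 7; z_3 = 6.5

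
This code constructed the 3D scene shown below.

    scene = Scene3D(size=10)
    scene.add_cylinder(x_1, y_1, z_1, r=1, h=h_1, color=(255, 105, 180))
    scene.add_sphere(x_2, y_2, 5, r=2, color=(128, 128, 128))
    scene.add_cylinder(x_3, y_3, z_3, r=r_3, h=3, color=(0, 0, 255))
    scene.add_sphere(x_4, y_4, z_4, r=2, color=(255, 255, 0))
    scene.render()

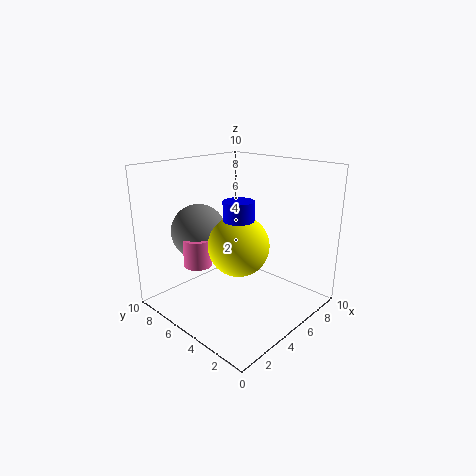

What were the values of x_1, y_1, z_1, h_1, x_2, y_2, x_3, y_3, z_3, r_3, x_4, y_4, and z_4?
x_1 = 3
y_1 = 7
z_1 = 3
h_1 = 2
x_2 = 4
y_2 = 8
x_3 = 4
y_3 = 4
z_3 = 5
r_3 = 1
x_4 = 4
y_4 = 4
z_4 = 5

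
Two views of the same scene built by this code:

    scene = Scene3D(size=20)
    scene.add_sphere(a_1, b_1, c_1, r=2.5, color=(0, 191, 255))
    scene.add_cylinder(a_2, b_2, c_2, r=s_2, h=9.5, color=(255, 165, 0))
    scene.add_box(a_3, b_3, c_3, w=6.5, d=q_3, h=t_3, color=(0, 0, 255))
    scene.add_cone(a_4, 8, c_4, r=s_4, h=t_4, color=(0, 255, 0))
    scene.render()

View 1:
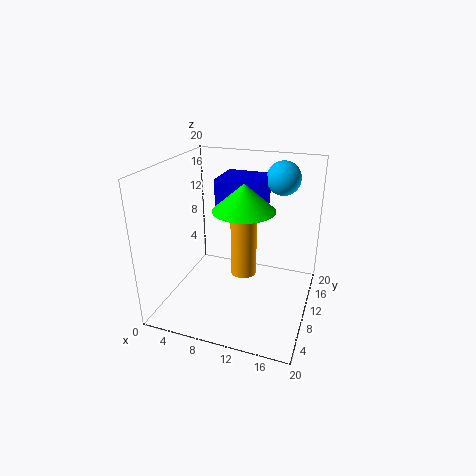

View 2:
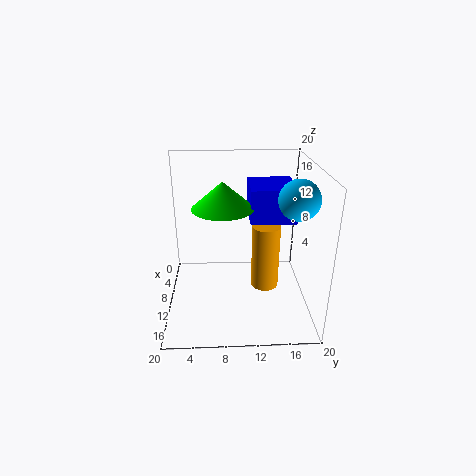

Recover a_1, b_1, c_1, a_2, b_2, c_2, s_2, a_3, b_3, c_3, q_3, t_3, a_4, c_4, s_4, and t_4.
a_1 = 14.5; b_1 = 17; c_1 = 17; a_2 = 9.5; b_2 = 14; c_2 = 2; s_2 = 2; a_3 = 6; b_3 = 11.5; c_3 = 13; q_3 = 6; t_3 = 4.5; a_4 = 11.5; c_4 = 15; s_4 = 4; t_4 = 3.5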